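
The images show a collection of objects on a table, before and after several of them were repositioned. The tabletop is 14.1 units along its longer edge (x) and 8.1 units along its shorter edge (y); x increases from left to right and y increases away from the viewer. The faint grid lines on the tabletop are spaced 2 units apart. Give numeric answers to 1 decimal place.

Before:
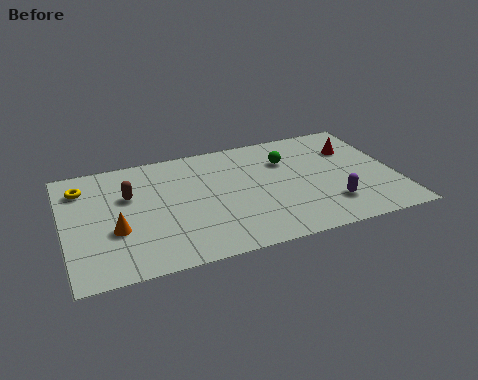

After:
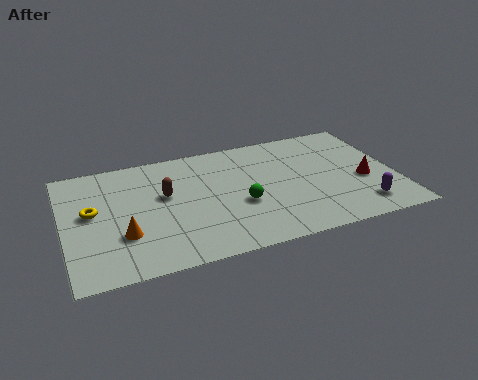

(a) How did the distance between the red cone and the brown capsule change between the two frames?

-1.2

They were about 9.7 units apart before and 8.5 after — 1.2 units closer together.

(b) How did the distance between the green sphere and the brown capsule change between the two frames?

-3.3

The distance was about 6.8 in the first image and 3.5 in the second, so they moved 3.3 units closer together.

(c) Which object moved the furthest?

the green sphere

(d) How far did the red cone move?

2.4

The red cone moved from about (12.5, 5.7) to (12.7, 3.3), a distance of √(0.2² + 2.4²) ≈ 2.4.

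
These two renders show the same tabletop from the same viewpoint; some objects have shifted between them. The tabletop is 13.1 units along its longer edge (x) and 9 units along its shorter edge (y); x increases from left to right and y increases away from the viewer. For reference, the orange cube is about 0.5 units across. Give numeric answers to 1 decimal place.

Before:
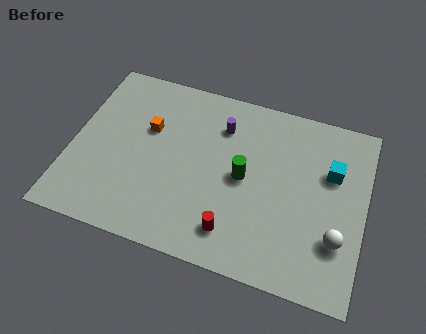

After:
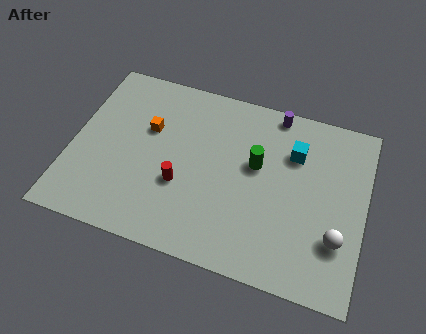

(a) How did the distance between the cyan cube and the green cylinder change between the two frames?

-2.1

Before: roughly 4.0 units apart; after: 1.9. That's 2.1 units closer together.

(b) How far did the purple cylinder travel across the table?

2.7

The purple cylinder was near (6.5, 6.8) before and (8.8, 8.2) after, so it travelled √(2.3² + 1.4²) ≈ 2.7 units.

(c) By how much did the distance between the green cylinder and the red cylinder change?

+1.0

Before: roughly 2.8 units apart; after: 3.8. That's 1.0 units further apart.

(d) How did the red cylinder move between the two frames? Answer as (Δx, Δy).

(-2.5, 1.6)

The red cylinder started near (7.5, 1.7) and ended near (5.0, 3.3).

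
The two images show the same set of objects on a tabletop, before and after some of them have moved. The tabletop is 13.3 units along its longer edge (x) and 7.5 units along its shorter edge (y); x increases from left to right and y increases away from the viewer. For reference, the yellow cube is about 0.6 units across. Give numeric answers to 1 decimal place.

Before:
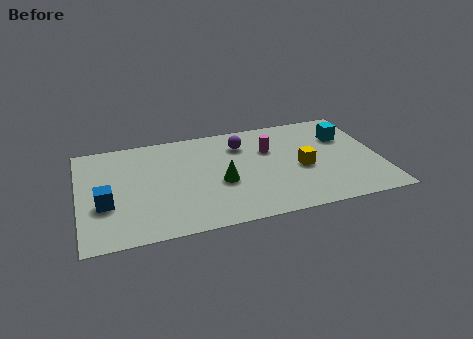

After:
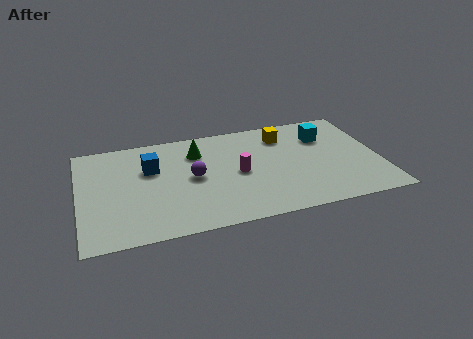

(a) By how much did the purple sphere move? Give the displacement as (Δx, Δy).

(-2.3, -1.9)

The purple sphere started near (7.3, 5.7) and ended near (5.0, 3.8).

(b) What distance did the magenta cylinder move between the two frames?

2.1

From (8.5, 5.0) to (7.0, 3.6), the magenta cylinder covered √(1.5² + 1.4²) ≈ 2.1 units.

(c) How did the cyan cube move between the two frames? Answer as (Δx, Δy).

(-0.9, 0.2)

From the two frames, the cyan cube sits at roughly (11.9, 5.2) before and (11.0, 5.4) after.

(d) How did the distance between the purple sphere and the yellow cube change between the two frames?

+1.2

The distance was about 3.5 in the first image and 4.7 in the second, so they moved 1.2 units further apart.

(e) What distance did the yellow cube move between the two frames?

2.7

The yellow cube moved from about (9.8, 3.3) to (9.2, 5.9), a distance of √(0.6² + 2.6²) ≈ 2.7.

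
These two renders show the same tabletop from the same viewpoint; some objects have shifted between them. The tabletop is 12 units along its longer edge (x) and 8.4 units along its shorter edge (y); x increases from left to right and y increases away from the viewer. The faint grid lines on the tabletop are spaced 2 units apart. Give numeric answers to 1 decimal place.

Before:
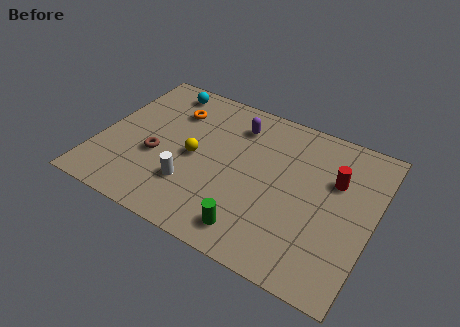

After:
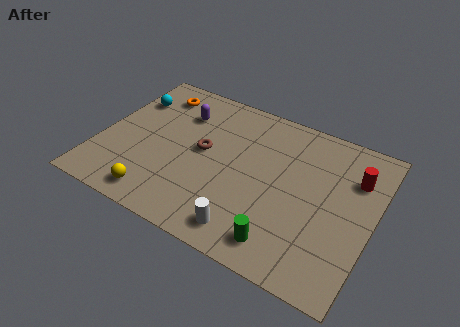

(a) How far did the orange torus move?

1.2

From (2.9, 6.2) to (1.9, 6.9), the orange torus covered √(1.0² + 0.7²) ≈ 1.2 units.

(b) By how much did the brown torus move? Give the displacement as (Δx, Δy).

(1.9, 1.2)

The brown torus was at about (2.6, 3.3) and moved to about (4.5, 4.5).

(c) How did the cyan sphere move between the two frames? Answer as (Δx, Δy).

(-1.3, -1.2)

From the two frames, the cyan sphere sits at roughly (2.2, 7.3) before and (0.9, 6.1) after.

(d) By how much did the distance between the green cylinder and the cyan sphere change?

+1.2

The distance was about 7.8 in the first image and 9.0 in the second, so they moved 1.2 units further apart.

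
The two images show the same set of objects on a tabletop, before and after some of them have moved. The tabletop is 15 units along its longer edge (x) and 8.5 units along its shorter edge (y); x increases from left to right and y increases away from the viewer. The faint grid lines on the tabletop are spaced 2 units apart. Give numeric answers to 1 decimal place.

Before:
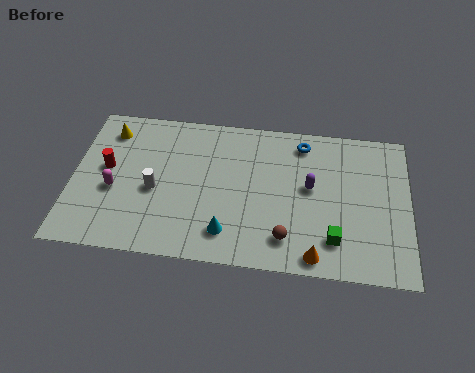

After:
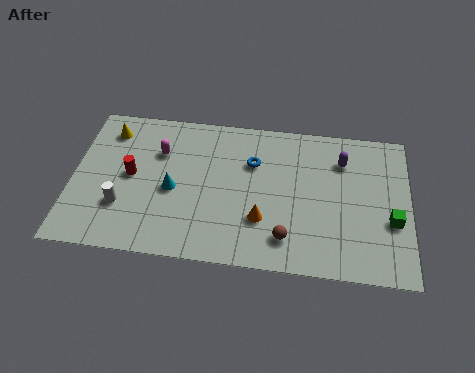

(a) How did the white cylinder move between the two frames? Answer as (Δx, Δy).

(-1.4, -1.1)

The white cylinder started near (3.7, 3.7) and ended near (2.3, 2.6).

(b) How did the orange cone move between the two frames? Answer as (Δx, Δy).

(-2.4, 1.7)

The orange cone started near (10.9, 0.9) and ended near (8.5, 2.6).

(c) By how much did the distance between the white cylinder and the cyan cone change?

-1.4

They were about 3.9 units apart before and 2.5 after — 1.4 units closer together.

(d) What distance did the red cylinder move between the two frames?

1.1

The red cylinder was near (1.5, 4.7) before and (2.6, 4.4) after, so it travelled √(1.1² + 0.3²) ≈ 1.1 units.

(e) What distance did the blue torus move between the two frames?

2.6

The blue torus was near (10.2, 7.2) before and (8.0, 5.8) after, so it travelled √(2.2² + 1.4²) ≈ 2.6 units.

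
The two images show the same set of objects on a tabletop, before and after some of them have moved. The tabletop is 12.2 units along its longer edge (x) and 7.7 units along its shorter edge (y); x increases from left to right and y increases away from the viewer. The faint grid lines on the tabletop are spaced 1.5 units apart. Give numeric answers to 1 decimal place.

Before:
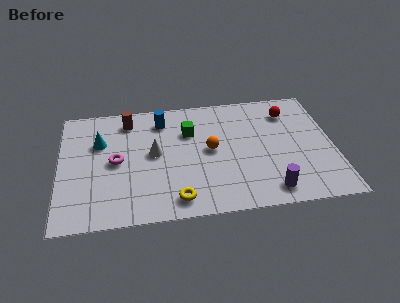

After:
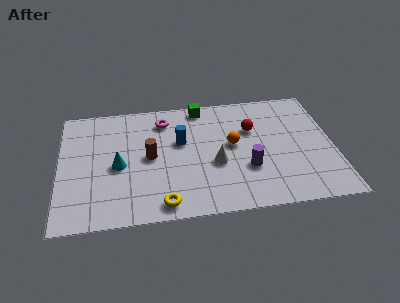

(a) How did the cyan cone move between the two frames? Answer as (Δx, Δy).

(0.8, -1.6)

The cyan cone was at about (1.8, 5.1) and moved to about (2.6, 3.5).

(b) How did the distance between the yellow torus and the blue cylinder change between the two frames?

-1.2

They were about 5.1 units apart before and 3.9 after — 1.2 units closer together.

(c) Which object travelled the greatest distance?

the magenta torus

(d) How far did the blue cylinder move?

1.7

From (4.6, 6.2) to (5.4, 4.7), the blue cylinder covered √(0.8² + 1.5²) ≈ 1.7 units.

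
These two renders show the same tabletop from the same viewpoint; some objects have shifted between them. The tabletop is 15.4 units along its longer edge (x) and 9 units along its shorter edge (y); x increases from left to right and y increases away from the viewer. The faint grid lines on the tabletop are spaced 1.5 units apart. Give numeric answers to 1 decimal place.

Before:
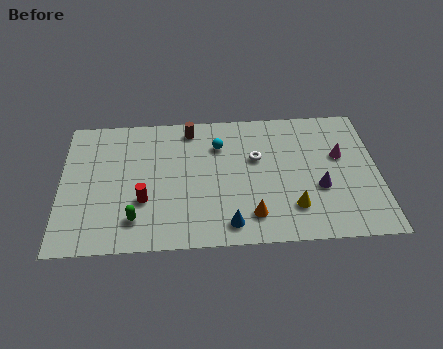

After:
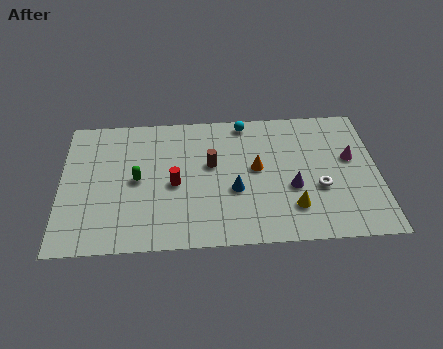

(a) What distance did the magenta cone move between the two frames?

0.5

The magenta cone was near (13.6, 5.5) before and (14.1, 5.3) after, so it travelled √(0.5² + 0.2²) ≈ 0.5 units.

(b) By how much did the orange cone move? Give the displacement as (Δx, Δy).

(0.3, 3.1)

The orange cone was at about (9.2, 1.8) and moved to about (9.5, 4.9).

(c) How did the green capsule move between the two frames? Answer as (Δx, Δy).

(0.1, 2.6)

The green capsule started near (3.6, 1.9) and ended near (3.7, 4.5).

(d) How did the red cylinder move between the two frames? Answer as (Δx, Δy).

(1.5, 1.0)

The red cylinder started near (4.0, 3.1) and ended near (5.5, 4.1).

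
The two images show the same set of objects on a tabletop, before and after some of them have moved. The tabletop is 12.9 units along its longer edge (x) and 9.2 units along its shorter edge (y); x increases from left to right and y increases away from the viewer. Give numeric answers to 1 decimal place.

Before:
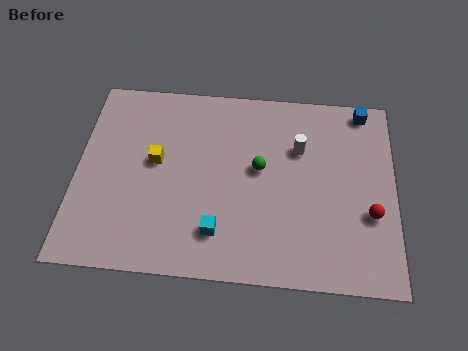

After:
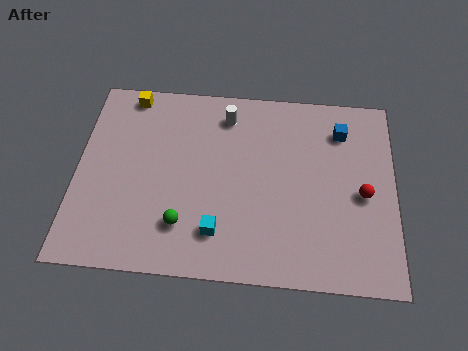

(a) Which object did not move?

the cyan cube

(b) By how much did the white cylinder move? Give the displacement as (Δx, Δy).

(-3.0, 1.4)

The white cylinder was at about (9.0, 6.2) and moved to about (6.0, 7.6).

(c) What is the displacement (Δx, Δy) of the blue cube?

(-0.9, -1.1)

The blue cube was at about (11.6, 8.3) and moved to about (10.7, 7.2).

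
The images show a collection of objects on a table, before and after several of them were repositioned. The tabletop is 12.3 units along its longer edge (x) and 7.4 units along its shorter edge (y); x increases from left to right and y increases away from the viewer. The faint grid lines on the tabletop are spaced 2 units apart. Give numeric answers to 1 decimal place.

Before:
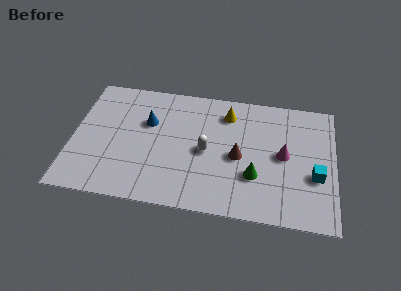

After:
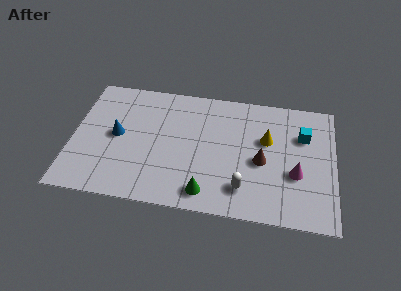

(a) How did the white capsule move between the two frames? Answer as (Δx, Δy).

(1.8, -1.9)

The white capsule started near (6.3, 3.5) and ended near (8.1, 1.6).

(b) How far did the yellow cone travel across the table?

2.3

The yellow cone moved from about (7.2, 5.9) to (9.1, 4.6), a distance of √(1.9² + 1.3²) ≈ 2.3.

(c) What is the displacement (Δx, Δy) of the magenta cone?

(0.6, -1.0)

From the two frames, the magenta cone sits at roughly (9.9, 3.8) before and (10.5, 2.8) after.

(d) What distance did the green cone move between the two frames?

2.6

The green cone moved from about (8.6, 2.4) to (6.4, 1.1), a distance of √(2.2² + 1.3²) ≈ 2.6.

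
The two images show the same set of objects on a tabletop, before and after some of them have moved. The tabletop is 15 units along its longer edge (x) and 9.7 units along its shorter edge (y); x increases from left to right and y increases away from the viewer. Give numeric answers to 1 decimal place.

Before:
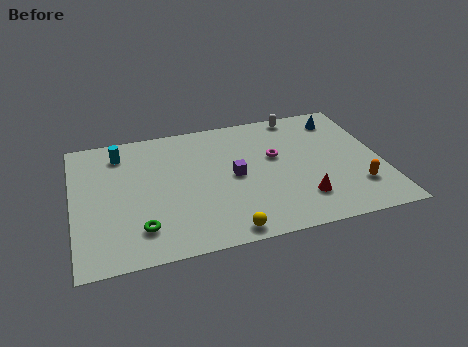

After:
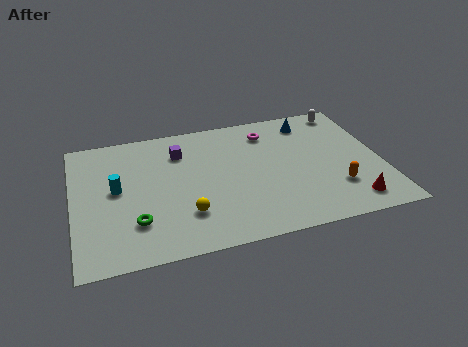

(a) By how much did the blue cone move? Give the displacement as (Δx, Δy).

(-1.5, 0.1)

From the two frames, the blue cone sits at roughly (13.3, 8.0) before and (11.8, 8.1) after.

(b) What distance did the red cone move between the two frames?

2.4

The red cone was near (10.9, 2.3) before and (13.2, 1.5) after, so it travelled √(2.3² + 0.8²) ≈ 2.4 units.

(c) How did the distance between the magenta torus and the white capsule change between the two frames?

+0.8

They were about 3.3 units apart before and 4.1 after — 0.8 units further apart.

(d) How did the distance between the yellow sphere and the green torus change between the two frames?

-1.8

Before: roughly 4.2 units apart; after: 2.4. That's 1.8 units closer together.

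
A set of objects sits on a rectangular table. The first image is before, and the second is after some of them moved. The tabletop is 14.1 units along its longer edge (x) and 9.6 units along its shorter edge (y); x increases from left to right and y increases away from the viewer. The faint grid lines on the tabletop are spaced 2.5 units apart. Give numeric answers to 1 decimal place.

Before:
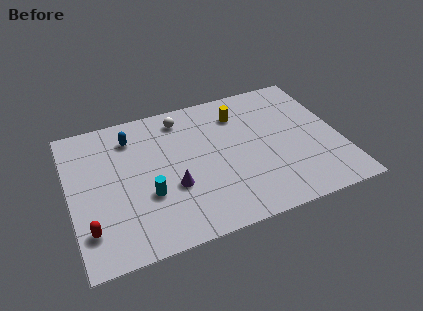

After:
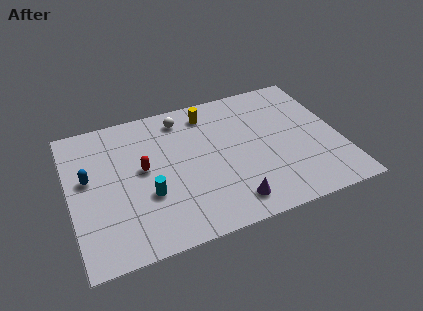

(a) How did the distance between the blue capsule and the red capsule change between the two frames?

-3.2

They were about 6.0 units apart before and 2.8 after — 3.2 units closer together.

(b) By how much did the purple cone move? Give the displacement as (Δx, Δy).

(2.8, -2.0)

The purple cone started near (5.2, 3.5) and ended near (8.0, 1.5).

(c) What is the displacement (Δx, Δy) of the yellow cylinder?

(-1.6, 0.6)

The yellow cylinder started near (9.1, 7.4) and ended near (7.5, 8.0).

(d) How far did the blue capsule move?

3.2

From (3.4, 7.6) to (1.0, 5.5), the blue capsule covered √(2.4² + 2.1²) ≈ 3.2 units.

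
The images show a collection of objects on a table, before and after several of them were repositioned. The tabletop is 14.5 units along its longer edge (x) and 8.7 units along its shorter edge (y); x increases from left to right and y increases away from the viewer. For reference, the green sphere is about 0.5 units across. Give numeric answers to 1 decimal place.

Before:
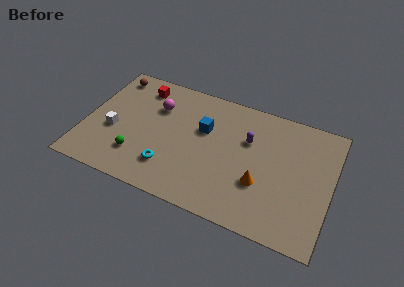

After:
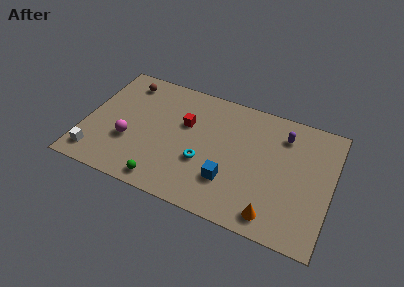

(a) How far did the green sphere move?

2.1

From (3.3, 2.2) to (5.0, 1.0), the green sphere covered √(1.7² + 1.2²) ≈ 2.1 units.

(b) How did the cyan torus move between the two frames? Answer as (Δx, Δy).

(1.9, 1.1)

From the two frames, the cyan torus sits at roughly (5.2, 2.1) before and (7.1, 3.2) after.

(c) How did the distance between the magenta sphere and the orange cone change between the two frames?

+1.7

They were about 7.2 units apart before and 8.9 after — 1.7 units further apart.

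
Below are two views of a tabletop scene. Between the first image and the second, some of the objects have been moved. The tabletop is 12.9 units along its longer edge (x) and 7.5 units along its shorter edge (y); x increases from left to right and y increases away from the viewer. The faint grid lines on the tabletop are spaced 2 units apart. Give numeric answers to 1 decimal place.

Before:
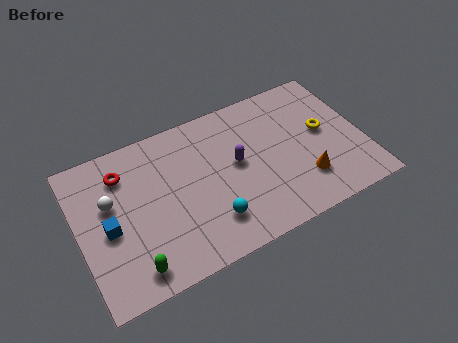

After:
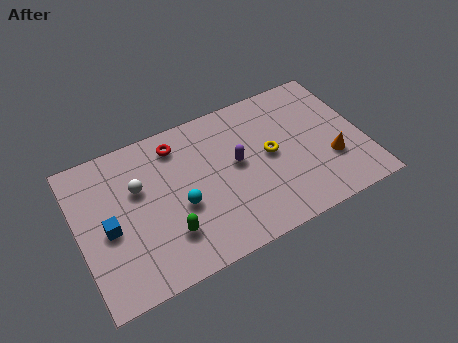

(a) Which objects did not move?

the purple capsule and the blue cube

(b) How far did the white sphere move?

1.3

The white sphere moved from about (1.5, 4.6) to (2.8, 4.8), a distance of √(1.3² + 0.2²) ≈ 1.3.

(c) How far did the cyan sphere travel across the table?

1.8

From (5.7, 1.8) to (4.5, 3.1), the cyan sphere covered √(1.2² + 1.3²) ≈ 1.8 units.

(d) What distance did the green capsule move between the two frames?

1.9

From (2.1, 1.1) to (3.8, 2.0), the green capsule covered √(1.7² + 0.9²) ≈ 1.9 units.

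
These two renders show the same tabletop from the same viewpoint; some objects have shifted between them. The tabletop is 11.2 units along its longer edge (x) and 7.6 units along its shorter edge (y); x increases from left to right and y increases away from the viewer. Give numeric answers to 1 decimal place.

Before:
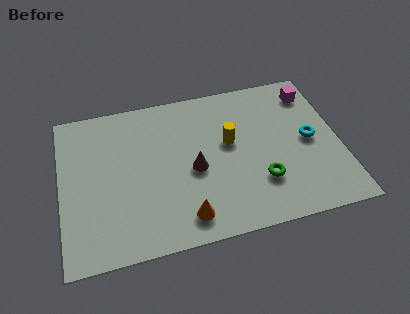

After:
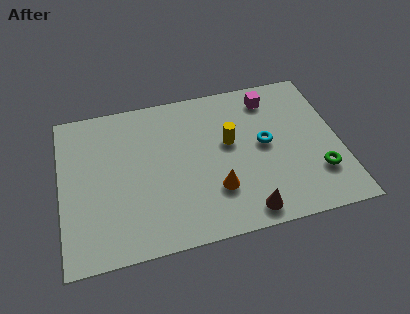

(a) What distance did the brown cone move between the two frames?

3.1

From (5.3, 3.4) to (7.2, 0.9), the brown cone covered √(1.9² + 2.5²) ≈ 3.1 units.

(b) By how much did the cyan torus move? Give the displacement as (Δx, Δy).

(-1.8, 0.2)

The cyan torus was at about (10.0, 3.8) and moved to about (8.2, 4.0).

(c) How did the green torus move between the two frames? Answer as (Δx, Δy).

(2.3, -0.1)

From the two frames, the green torus sits at roughly (7.9, 2.2) before and (10.2, 2.1) after.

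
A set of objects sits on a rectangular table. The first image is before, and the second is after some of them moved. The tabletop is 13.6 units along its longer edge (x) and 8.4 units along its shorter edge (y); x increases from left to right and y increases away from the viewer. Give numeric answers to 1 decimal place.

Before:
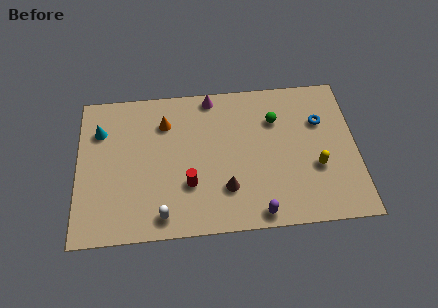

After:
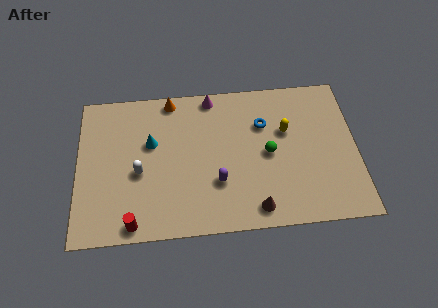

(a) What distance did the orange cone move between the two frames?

1.3

The orange cone moved from about (4.3, 6.3) to (4.6, 7.6), a distance of √(0.3² + 1.3²) ≈ 1.3.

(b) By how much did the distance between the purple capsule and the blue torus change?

-2.0

They were about 5.9 units apart before and 3.9 after — 2.0 units closer together.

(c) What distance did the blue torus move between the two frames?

2.8

The blue torus moved from about (11.9, 5.7) to (9.1, 5.8), a distance of √(2.8² + 0.1²) ≈ 2.8.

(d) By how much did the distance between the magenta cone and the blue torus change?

-2.5

The distance was about 5.6 in the first image and 3.1 in the second, so they moved 2.5 units closer together.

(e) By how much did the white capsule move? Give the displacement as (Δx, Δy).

(-1.1, 2.5)

The white capsule started near (4.1, 1.1) and ended near (3.0, 3.6).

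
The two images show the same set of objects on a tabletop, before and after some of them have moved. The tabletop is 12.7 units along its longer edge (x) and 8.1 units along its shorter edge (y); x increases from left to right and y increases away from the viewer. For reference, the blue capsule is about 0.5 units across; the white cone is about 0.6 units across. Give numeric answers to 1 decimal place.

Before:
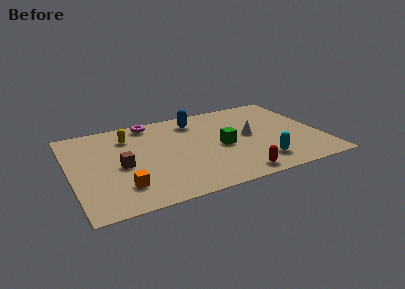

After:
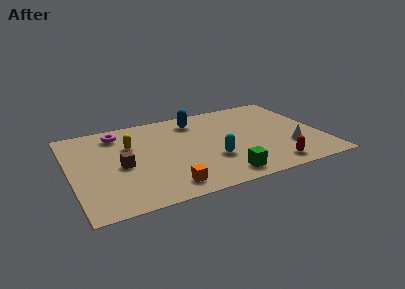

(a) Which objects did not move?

the blue capsule and the brown cube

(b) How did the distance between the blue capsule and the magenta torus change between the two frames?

+1.6

The distance was about 2.4 in the first image and 4.0 in the second, so they moved 1.6 units further apart.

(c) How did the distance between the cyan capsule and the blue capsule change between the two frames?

-1.8

They were about 5.7 units apart before and 3.9 after — 1.8 units closer together.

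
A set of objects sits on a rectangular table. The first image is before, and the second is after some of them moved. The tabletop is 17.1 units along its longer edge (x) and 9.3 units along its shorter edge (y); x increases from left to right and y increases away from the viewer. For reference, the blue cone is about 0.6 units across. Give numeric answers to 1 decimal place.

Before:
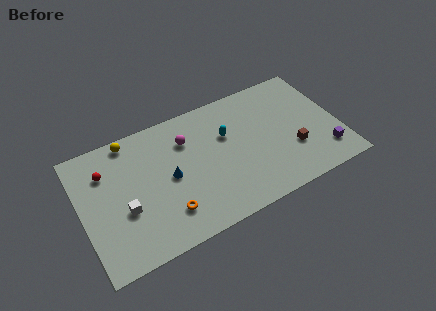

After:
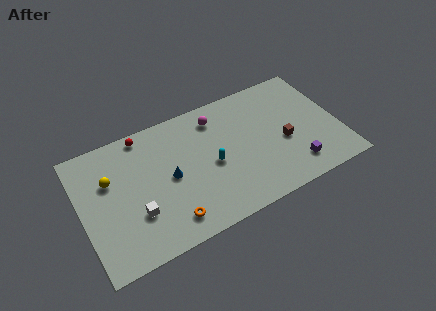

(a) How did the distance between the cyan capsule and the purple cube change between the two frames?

-1.5

They were about 7.3 units apart before and 5.8 after — 1.5 units closer together.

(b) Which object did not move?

the blue cone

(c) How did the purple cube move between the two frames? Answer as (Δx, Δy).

(-2.1, -0.2)

From the two frames, the purple cube sits at roughly (15.9, 2.0) before and (13.8, 1.8) after.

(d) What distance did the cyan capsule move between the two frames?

2.1

The cyan capsule moved from about (9.8, 6.0) to (8.6, 4.3), a distance of √(1.2² + 1.7²) ≈ 2.1.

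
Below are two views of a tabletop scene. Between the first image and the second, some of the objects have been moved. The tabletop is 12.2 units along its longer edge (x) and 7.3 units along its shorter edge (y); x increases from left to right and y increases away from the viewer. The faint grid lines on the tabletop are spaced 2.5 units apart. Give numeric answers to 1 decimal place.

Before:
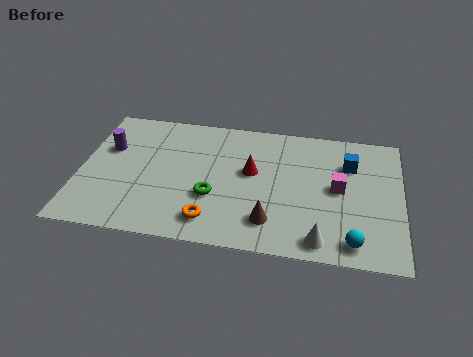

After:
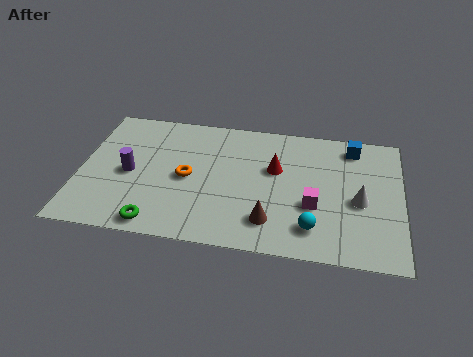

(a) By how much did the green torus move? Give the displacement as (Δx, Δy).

(-2.0, -1.8)

From the two frames, the green torus sits at roughly (5.1, 2.6) before and (3.1, 0.8) after.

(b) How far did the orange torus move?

2.4

The orange torus moved from about (5.1, 1.3) to (4.1, 3.5), a distance of √(1.0² + 2.2²) ≈ 2.4.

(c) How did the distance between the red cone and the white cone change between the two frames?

-0.8

Before: roughly 4.3 units apart; after: 3.5. That's 0.8 units closer together.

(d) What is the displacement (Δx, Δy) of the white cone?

(1.4, 2.3)

The white cone was at about (9.2, 0.9) and moved to about (10.6, 3.2).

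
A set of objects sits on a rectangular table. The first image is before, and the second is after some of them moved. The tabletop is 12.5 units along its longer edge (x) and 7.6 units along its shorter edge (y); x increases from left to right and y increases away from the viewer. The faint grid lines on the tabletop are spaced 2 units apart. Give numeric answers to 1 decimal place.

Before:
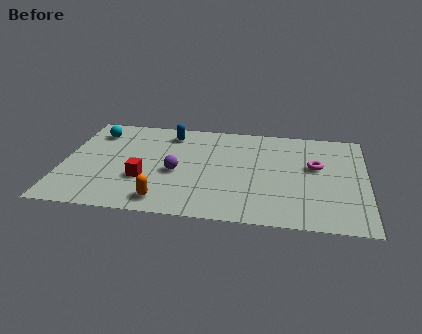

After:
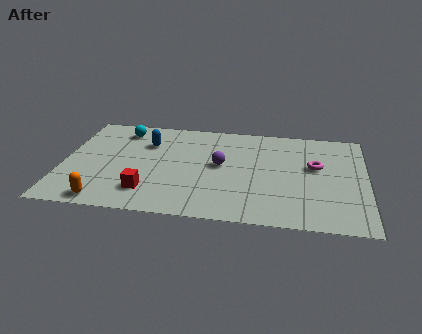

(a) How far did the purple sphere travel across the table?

2.0

From (4.7, 3.3) to (6.5, 4.1), the purple sphere covered √(1.8² + 0.8²) ≈ 2.0 units.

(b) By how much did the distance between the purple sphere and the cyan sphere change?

+0.3

The distance was about 4.4 in the first image and 4.7 in the second, so they moved 0.3 units further apart.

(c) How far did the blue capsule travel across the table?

1.3

The blue capsule moved from about (4.3, 6.3) to (3.4, 5.4), a distance of √(0.9² + 0.9²) ≈ 1.3.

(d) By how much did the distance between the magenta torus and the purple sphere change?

-1.9

The distance was about 5.8 in the first image and 3.9 in the second, so they moved 1.9 units closer together.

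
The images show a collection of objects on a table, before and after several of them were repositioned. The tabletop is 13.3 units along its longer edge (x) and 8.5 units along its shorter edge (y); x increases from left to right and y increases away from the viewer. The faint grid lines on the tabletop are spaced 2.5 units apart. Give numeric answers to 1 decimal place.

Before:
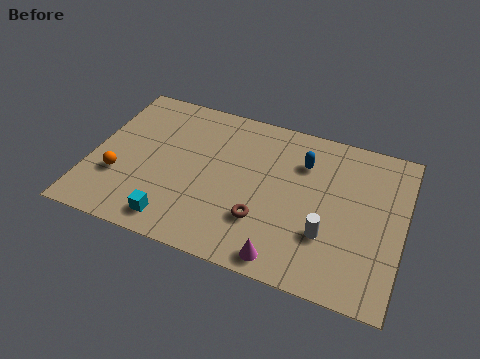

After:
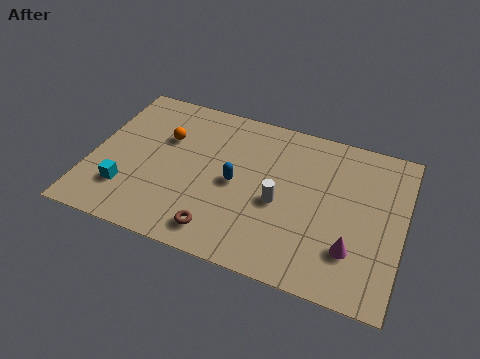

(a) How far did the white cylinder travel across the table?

2.3

The white cylinder was near (10.2, 2.7) before and (8.1, 3.7) after, so it travelled √(2.1² + 1.0²) ≈ 2.3 units.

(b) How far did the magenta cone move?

3.0

From (8.6, 0.9) to (11.3, 2.3), the magenta cone covered √(2.7² + 1.4²) ≈ 3.0 units.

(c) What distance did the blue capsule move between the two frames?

3.4

From (8.9, 6.2) to (6.2, 4.1), the blue capsule covered √(2.7² + 2.1²) ≈ 3.4 units.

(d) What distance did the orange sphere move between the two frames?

3.3

The orange sphere moved from about (1.3, 2.8) to (3.0, 5.6), a distance of √(1.7² + 2.8²) ≈ 3.3.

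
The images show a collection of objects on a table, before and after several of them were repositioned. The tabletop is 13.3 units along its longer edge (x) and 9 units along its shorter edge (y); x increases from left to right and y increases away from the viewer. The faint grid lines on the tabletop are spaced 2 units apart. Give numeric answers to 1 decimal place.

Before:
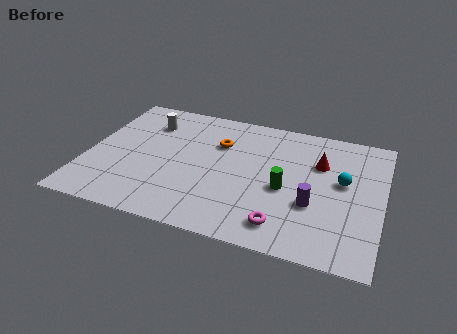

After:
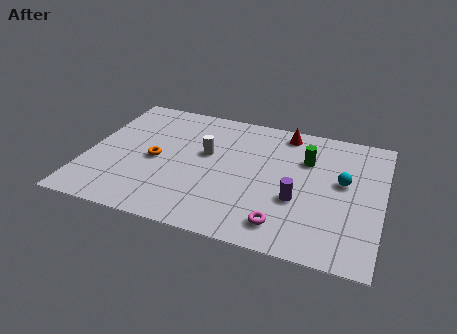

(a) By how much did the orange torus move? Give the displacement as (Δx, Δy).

(-2.7, -2.0)

The orange torus was at about (5.8, 6.2) and moved to about (3.1, 4.2).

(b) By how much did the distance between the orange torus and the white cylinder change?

-0.9

Before: roughly 3.4 units apart; after: 2.5. That's 0.9 units closer together.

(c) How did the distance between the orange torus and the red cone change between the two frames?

+2.1

The distance was about 4.6 in the first image and 6.7 in the second, so they moved 2.1 units further apart.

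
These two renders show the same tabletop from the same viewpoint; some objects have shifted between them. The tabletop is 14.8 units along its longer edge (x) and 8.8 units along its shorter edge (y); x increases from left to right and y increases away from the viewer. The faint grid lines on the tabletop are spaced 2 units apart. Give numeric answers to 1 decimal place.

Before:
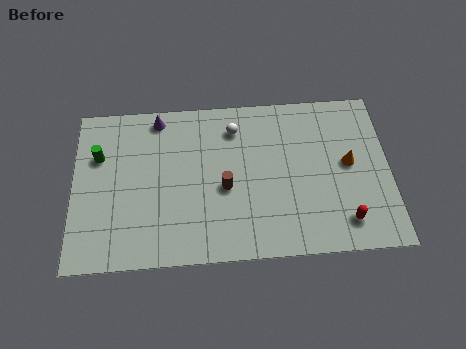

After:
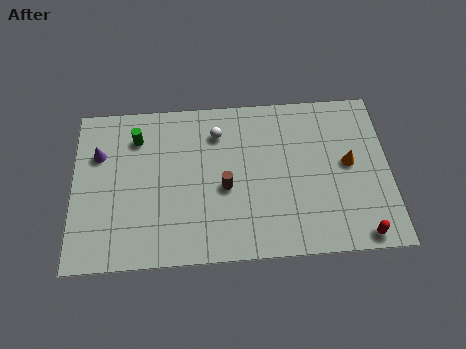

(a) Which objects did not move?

the orange cone and the brown cylinder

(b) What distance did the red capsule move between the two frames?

1.1

The red capsule moved from about (12.6, 1.6) to (13.3, 0.8), a distance of √(0.7² + 0.8²) ≈ 1.1.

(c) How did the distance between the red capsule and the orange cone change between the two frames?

+0.8

Before: roughly 3.1 units apart; after: 3.9. That's 0.8 units further apart.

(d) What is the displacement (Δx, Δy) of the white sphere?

(-0.8, -0.2)

From the two frames, the white sphere sits at roughly (7.6, 7.0) before and (6.8, 6.8) after.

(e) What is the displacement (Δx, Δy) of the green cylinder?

(1.8, 0.9)

The green cylinder was at about (1.2, 5.9) and moved to about (3.0, 6.8).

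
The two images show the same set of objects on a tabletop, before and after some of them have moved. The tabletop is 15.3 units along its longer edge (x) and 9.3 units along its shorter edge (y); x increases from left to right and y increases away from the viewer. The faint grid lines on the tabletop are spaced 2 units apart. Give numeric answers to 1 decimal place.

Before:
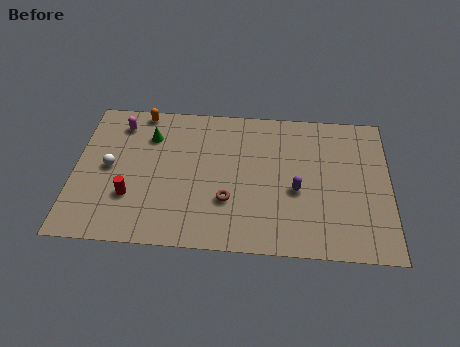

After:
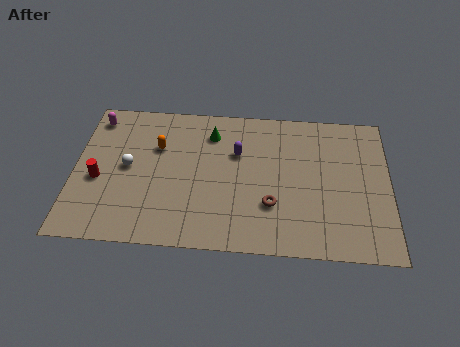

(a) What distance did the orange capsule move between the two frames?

2.5

From (3.1, 8.5) to (4.0, 6.2), the orange capsule covered √(0.9² + 2.3²) ≈ 2.5 units.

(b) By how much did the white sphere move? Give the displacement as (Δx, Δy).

(0.9, 0.1)

The white sphere was at about (1.7, 4.7) and moved to about (2.6, 4.8).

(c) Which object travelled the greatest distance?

the purple capsule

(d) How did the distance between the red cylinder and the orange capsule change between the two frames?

-2.0

The distance was about 5.6 in the first image and 3.6 in the second, so they moved 2.0 units closer together.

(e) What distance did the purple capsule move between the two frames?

3.6

From (10.8, 3.9) to (7.9, 6.1), the purple capsule covered √(2.9² + 2.2²) ≈ 3.6 units.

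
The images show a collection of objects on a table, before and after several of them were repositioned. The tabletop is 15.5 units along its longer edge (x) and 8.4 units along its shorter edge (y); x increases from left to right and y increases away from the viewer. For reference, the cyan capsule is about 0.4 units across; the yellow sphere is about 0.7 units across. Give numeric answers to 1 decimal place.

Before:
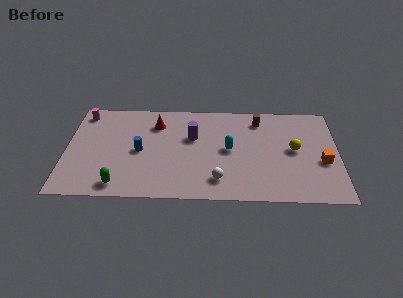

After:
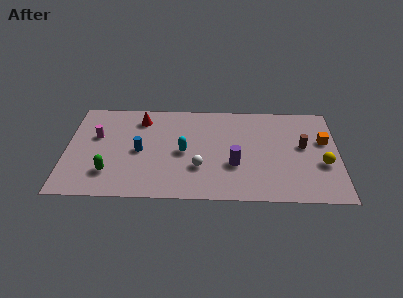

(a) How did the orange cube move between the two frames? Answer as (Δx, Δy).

(0.1, 1.8)

The orange cube started near (14.6, 3.4) and ended near (14.7, 5.2).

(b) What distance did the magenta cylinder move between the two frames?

2.2

The magenta cylinder was near (0.9, 7.2) before and (1.7, 5.2) after, so it travelled √(0.8² + 2.0²) ≈ 2.2 units.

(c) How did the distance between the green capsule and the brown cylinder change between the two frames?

+1.5

They were about 9.8 units apart before and 11.3 after — 1.5 units further apart.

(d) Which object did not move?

the blue cylinder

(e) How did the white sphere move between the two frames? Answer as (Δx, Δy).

(-1.1, 1.0)

The white sphere started near (8.7, 1.7) and ended near (7.6, 2.7).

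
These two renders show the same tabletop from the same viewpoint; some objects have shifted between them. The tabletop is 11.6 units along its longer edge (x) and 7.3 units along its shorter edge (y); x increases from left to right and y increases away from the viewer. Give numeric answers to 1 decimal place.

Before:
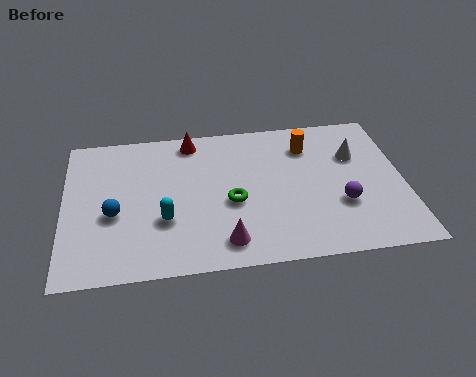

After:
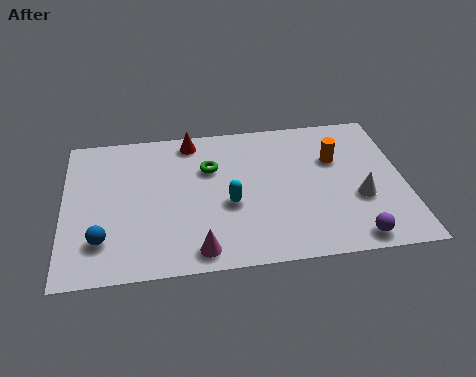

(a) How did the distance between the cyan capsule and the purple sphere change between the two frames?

-1.3

Before: roughly 6.0 units apart; after: 4.7. That's 1.3 units closer together.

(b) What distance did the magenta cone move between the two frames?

0.9

The magenta cone was near (5.4, 1.2) before and (4.5, 0.9) after, so it travelled √(0.9² + 0.3²) ≈ 0.9 units.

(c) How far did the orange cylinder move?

1.2

The orange cylinder moved from about (8.4, 5.6) to (9.3, 4.8), a distance of √(0.9² + 0.8²) ≈ 1.2.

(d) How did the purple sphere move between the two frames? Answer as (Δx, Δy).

(0.3, -1.7)

From the two frames, the purple sphere sits at roughly (9.4, 2.5) before and (9.7, 0.8) after.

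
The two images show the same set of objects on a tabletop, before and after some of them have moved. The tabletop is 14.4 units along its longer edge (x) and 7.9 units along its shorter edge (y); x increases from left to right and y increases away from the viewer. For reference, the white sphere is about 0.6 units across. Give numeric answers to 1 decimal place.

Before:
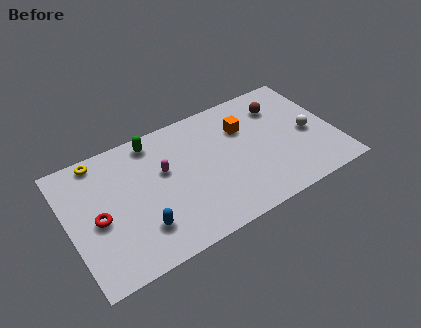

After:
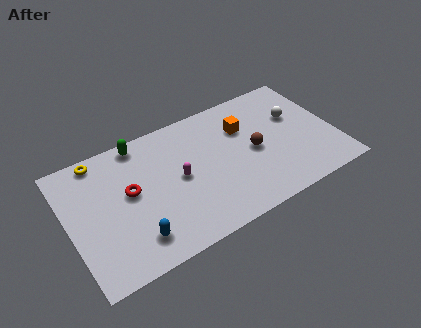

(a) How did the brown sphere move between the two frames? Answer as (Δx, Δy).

(-1.8, -2.2)

The brown sphere started near (11.8, 6.0) and ended near (10.0, 3.8).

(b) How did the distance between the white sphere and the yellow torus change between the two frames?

-0.8

The distance was about 11.5 in the first image and 10.7 in the second, so they moved 0.8 units closer together.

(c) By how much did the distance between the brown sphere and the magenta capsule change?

-2.6

The distance was about 6.7 in the first image and 4.1 in the second, so they moved 2.6 units closer together.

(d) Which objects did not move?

the orange cube and the yellow torus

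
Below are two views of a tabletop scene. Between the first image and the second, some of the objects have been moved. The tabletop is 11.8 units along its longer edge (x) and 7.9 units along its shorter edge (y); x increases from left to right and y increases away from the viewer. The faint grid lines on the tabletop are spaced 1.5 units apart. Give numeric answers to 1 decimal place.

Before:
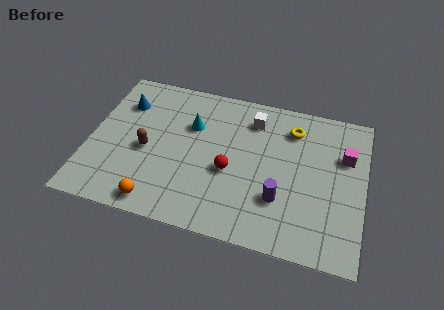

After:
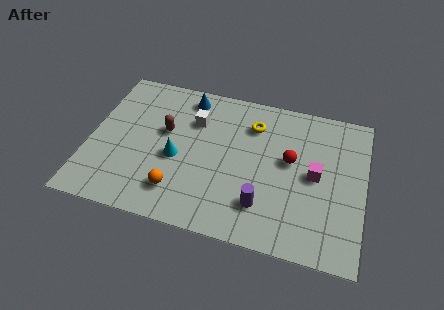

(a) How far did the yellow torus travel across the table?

1.7

The yellow torus moved from about (8.6, 6.2) to (6.9, 6.0), a distance of √(1.7² + 0.2²) ≈ 1.7.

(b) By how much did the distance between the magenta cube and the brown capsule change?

-2.1

They were about 8.6 units apart before and 6.5 after — 2.1 units closer together.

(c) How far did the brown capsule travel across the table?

1.4

The brown capsule moved from about (2.5, 3.5) to (3.2, 4.7), a distance of √(0.7² + 1.2²) ≈ 1.4.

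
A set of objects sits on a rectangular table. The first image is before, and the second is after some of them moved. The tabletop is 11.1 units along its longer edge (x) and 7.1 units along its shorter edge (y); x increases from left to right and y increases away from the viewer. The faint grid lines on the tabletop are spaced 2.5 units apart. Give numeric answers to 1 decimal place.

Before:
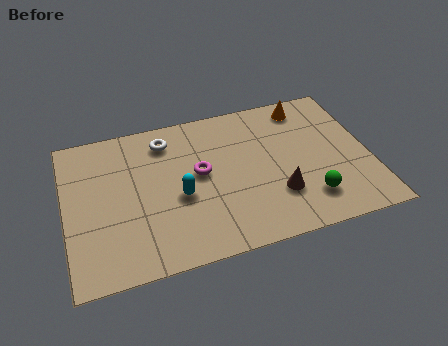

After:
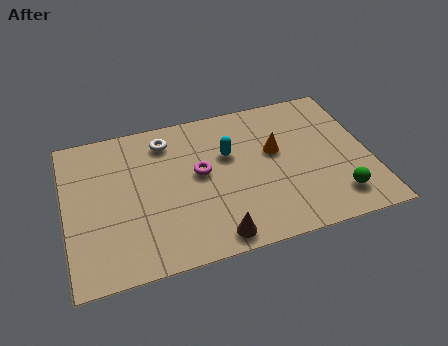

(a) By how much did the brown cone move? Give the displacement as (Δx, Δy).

(-2.4, -1.3)

The brown cone started near (7.6, 2.1) and ended near (5.2, 0.8).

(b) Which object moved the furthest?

the brown cone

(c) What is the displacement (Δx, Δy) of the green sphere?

(1.0, -0.2)

The green sphere was at about (8.7, 1.6) and moved to about (9.7, 1.4).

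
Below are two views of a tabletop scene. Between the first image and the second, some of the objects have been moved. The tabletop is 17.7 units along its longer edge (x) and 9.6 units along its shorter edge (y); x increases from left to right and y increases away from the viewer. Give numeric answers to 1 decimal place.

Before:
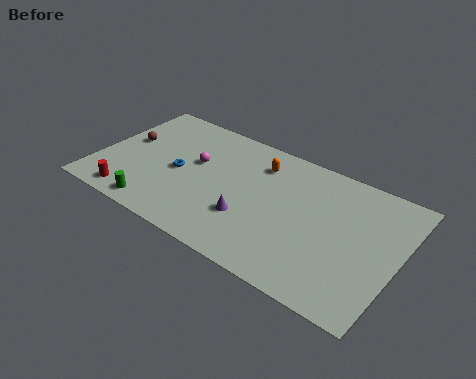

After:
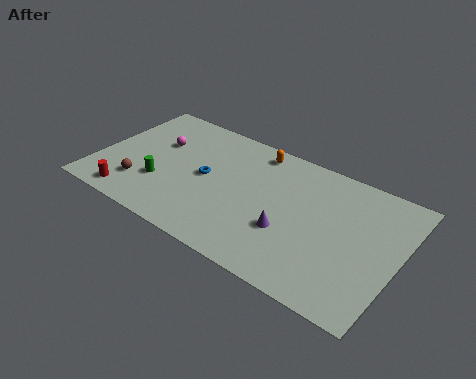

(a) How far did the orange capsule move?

1.0

The orange capsule was near (9.2, 7.5) before and (8.8, 8.4) after, so it travelled √(0.4² + 0.9²) ≈ 1.0 units.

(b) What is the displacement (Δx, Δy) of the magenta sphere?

(-2.4, 0.5)

From the two frames, the magenta sphere sits at roughly (5.6, 5.7) before and (3.2, 6.2) after.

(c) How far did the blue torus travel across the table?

1.6

The blue torus moved from about (4.8, 4.5) to (6.4, 4.9), a distance of √(1.6² + 0.4²) ≈ 1.6.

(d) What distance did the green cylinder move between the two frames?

2.0

The green cylinder moved from about (4.1, 1.1) to (4.0, 3.1), a distance of √(0.1² + 2.0²) ≈ 2.0.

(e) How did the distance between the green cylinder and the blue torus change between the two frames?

-0.5

The distance was about 3.5 in the first image and 3.0 in the second, so they moved 0.5 units closer together.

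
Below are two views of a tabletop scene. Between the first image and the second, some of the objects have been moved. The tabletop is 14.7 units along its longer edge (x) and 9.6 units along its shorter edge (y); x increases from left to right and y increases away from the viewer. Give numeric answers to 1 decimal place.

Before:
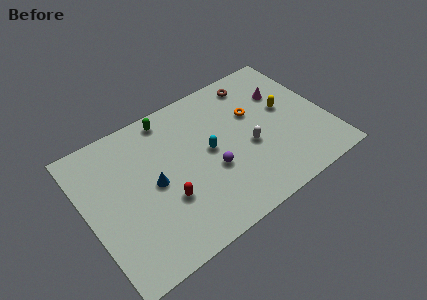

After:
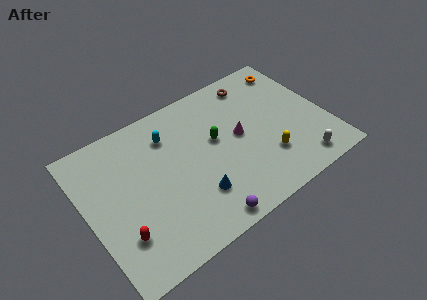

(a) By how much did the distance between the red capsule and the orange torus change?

+6.4

The distance was about 6.6 in the first image and 13.0 in the second, so they moved 6.4 units further apart.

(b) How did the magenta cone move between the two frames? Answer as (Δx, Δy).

(-3.1, -1.6)

The magenta cone started near (12.5, 6.6) and ended near (9.4, 5.0).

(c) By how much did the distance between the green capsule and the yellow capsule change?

-3.6

The distance was about 7.5 in the first image and 3.9 in the second, so they moved 3.6 units closer together.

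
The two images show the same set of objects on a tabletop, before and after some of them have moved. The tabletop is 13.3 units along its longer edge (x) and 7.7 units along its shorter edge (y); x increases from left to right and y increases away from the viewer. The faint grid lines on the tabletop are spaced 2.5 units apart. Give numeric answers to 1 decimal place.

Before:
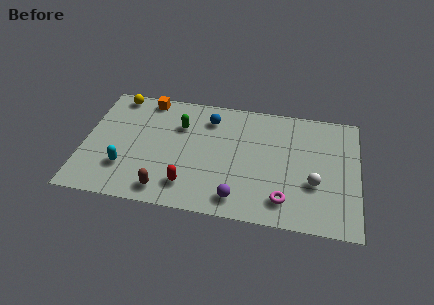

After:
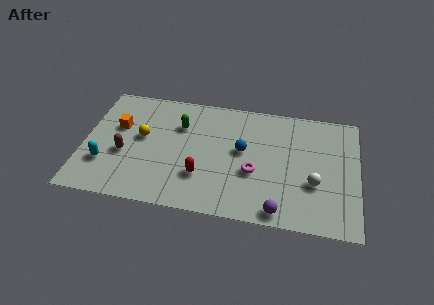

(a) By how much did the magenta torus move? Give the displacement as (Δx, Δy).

(-1.5, 1.5)

From the two frames, the magenta torus sits at roughly (9.8, 1.5) before and (8.3, 3.0) after.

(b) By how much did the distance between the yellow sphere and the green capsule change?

-1.4

The distance was about 3.5 in the first image and 2.1 in the second, so they moved 1.4 units closer together.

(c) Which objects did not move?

the white sphere and the green capsule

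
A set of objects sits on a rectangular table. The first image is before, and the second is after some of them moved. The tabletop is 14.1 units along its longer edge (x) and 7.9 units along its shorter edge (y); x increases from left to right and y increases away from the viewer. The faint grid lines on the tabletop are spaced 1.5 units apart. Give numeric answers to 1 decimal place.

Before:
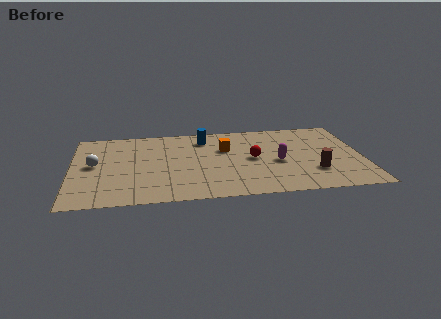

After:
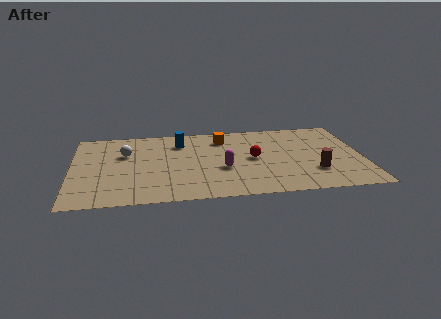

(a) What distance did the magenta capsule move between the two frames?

2.7

From (10.0, 3.5) to (7.3, 3.1), the magenta capsule covered √(2.7² + 0.4²) ≈ 2.7 units.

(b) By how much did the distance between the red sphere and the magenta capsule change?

+0.4

They were about 1.3 units apart before and 1.7 after — 0.4 units further apart.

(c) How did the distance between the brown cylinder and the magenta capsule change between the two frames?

+2.4

The distance was about 2.1 in the first image and 4.5 in the second, so they moved 2.4 units further apart.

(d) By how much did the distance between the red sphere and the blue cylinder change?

+0.8

The distance was about 3.3 in the first image and 4.1 in the second, so they moved 0.8 units further apart.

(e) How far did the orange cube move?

1.1

The orange cube moved from about (7.5, 5.2) to (7.4, 6.3), a distance of √(0.1² + 1.1²) ≈ 1.1.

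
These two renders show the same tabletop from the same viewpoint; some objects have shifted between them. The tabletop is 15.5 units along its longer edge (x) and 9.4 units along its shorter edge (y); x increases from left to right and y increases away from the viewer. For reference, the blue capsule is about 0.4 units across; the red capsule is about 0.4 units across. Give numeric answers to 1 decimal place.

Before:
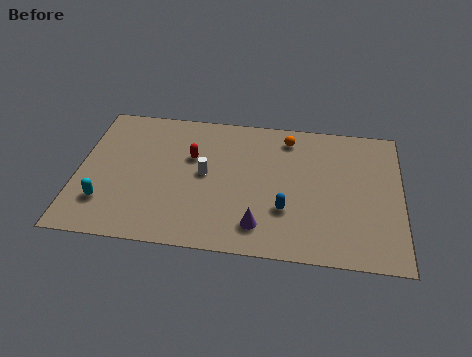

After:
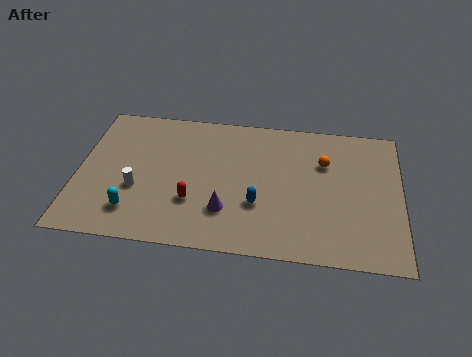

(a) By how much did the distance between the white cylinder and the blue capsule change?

+1.5

Before: roughly 4.3 units apart; after: 5.8. That's 1.5 units further apart.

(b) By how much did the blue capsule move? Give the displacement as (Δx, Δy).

(-1.3, 0.2)

The blue capsule was at about (10.0, 3.0) and moved to about (8.7, 3.2).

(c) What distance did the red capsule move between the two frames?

3.0

The red capsule moved from about (5.4, 6.0) to (5.6, 3.0), a distance of √(0.2² + 3.0²) ≈ 3.0.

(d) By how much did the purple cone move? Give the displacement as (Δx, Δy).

(-1.6, 0.8)

The purple cone started near (8.8, 1.8) and ended near (7.2, 2.6).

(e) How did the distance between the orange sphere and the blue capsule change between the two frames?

-0.4

Before: roughly 4.9 units apart; after: 4.5. That's 0.4 units closer together.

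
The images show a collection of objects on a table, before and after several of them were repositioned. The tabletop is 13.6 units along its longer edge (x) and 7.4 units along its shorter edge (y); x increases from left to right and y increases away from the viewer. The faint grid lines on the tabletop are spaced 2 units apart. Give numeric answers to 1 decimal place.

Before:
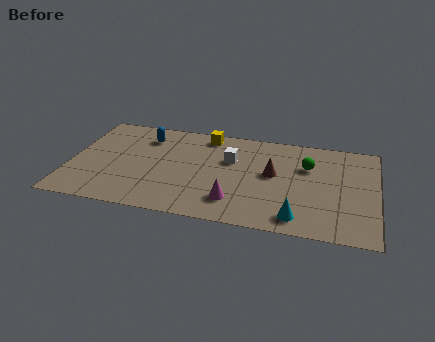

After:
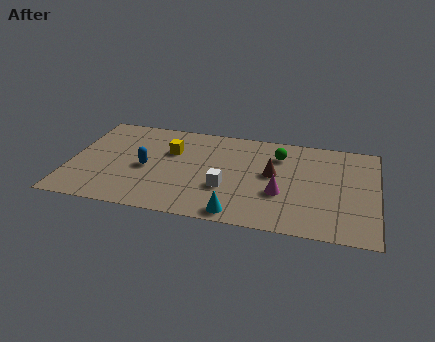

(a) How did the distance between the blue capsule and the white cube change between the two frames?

-0.3

Before: roughly 4.0 units apart; after: 3.7. That's 0.3 units closer together.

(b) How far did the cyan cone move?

2.6

The cyan cone was near (10.2, 1.1) before and (7.6, 0.8) after, so it travelled √(2.6² + 0.3²) ≈ 2.6 units.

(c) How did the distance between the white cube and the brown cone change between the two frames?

+0.5

Before: roughly 2.0 units apart; after: 2.5. That's 0.5 units further apart.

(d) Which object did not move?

the brown cone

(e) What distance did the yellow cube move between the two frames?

2.2

From (5.9, 6.5) to (4.4, 4.9), the yellow cube covered √(1.5² + 1.6²) ≈ 2.2 units.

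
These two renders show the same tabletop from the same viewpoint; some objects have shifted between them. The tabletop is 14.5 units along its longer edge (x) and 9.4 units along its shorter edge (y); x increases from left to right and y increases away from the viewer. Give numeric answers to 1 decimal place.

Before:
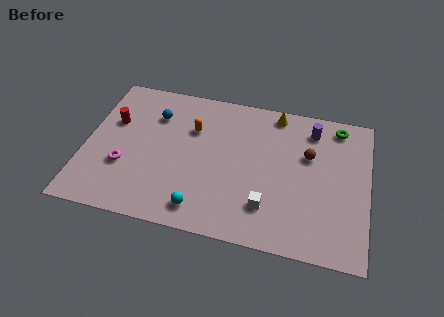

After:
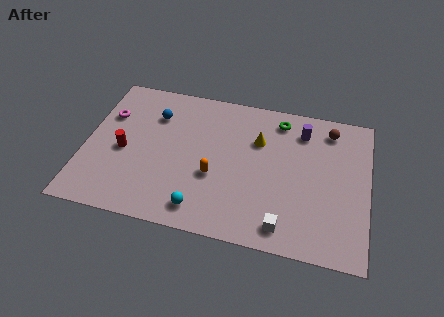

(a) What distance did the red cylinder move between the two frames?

1.9

The red cylinder moved from about (1.3, 6.0) to (2.0, 4.2), a distance of √(0.7² + 1.8²) ≈ 1.9.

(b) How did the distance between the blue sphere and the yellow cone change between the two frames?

-1.0

They were about 6.4 units apart before and 5.4 after — 1.0 units closer together.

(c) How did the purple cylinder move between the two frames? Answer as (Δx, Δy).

(-0.5, -0.2)

From the two frames, the purple cylinder sits at roughly (11.5, 7.7) before and (11.0, 7.5) after.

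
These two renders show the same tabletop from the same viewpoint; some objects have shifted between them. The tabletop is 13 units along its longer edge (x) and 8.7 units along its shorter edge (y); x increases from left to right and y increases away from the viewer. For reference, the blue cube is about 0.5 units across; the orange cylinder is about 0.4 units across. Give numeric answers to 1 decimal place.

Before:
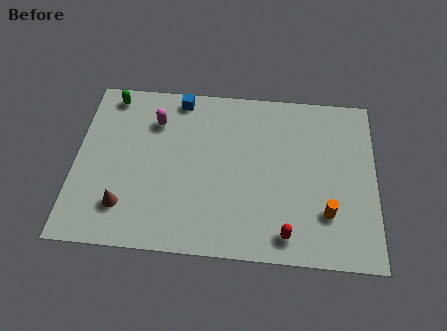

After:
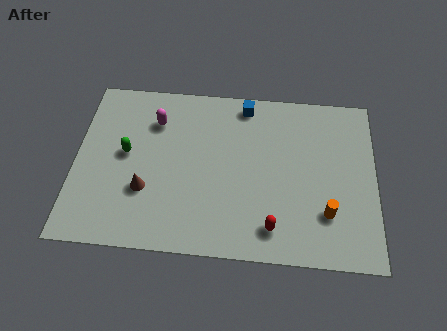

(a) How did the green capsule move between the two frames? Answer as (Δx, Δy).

(0.8, -3.0)

The green capsule started near (1.4, 7.7) and ended near (2.2, 4.7).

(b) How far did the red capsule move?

0.7

The red capsule was near (9.2, 1.2) before and (8.6, 1.5) after, so it travelled √(0.6² + 0.3²) ≈ 0.7 units.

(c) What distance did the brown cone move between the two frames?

1.3

The brown cone was near (2.2, 2.0) before and (3.1, 2.9) after, so it travelled √(0.9² + 0.9²) ≈ 1.3 units.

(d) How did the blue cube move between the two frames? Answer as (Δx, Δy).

(2.9, -0.1)

The blue cube was at about (4.4, 7.8) and moved to about (7.3, 7.7).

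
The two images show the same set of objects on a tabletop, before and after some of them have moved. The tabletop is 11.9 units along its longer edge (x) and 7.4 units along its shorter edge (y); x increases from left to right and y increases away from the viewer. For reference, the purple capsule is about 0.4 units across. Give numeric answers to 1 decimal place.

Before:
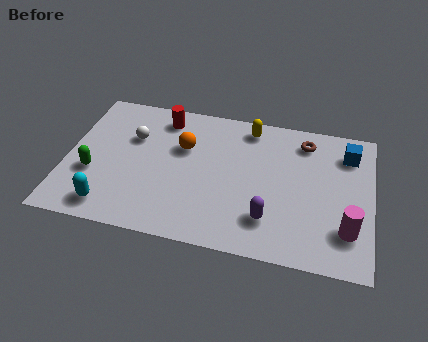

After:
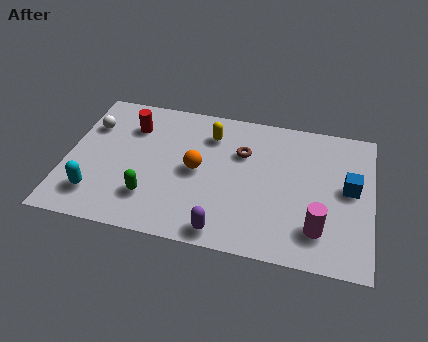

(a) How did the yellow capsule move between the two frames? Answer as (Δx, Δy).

(-1.5, -0.7)

The yellow capsule was at about (7.0, 6.4) and moved to about (5.5, 5.7).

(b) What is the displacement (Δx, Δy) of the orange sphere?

(0.6, -1.1)

The orange sphere was at about (4.5, 4.8) and moved to about (5.1, 3.7).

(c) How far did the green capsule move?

2.4

The green capsule was near (1.1, 2.7) before and (3.4, 1.9) after, so it travelled √(2.3² + 0.8²) ≈ 2.4 units.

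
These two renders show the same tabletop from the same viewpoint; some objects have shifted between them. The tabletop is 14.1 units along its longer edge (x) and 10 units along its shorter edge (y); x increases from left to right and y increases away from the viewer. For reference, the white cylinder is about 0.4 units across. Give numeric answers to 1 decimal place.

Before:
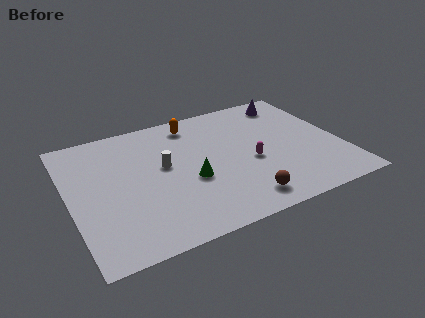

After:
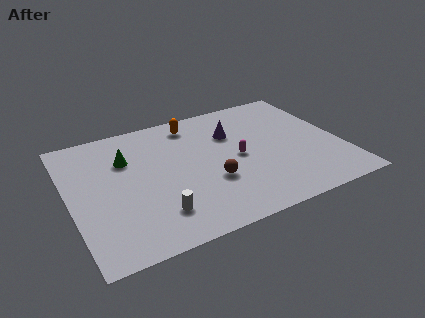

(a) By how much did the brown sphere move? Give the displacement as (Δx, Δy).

(-1.3, 2.0)

From the two frames, the brown sphere sits at roughly (8.4, 1.5) before and (7.1, 3.5) after.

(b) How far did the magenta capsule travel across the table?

0.8

The magenta capsule was near (9.3, 4.2) before and (8.7, 4.8) after, so it travelled √(0.6² + 0.6²) ≈ 0.8 units.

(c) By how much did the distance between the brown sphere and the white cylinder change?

-2.1

Before: roughly 5.4 units apart; after: 3.3. That's 2.1 units closer together.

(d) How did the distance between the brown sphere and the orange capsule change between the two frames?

-2.2

Before: roughly 7.2 units apart; after: 5.0. That's 2.2 units closer together.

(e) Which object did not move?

the orange capsule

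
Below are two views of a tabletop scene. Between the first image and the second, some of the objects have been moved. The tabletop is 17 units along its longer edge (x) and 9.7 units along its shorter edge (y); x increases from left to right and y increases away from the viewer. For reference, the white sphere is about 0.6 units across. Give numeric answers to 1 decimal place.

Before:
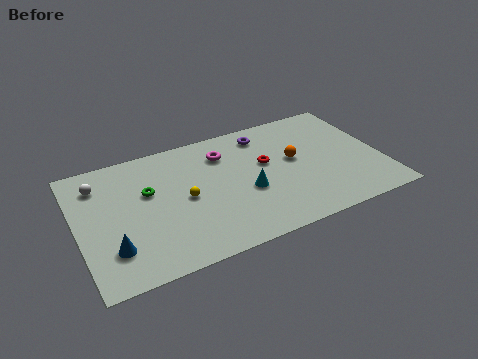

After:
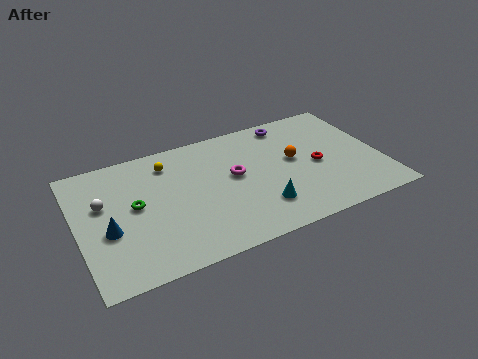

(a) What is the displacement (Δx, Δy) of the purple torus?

(1.5, 0.4)

The purple torus was at about (10.8, 8.1) and moved to about (12.3, 8.5).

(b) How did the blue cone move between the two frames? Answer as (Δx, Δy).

(-0.1, 1.4)

The blue cone started near (1.7, 2.5) and ended near (1.6, 3.9).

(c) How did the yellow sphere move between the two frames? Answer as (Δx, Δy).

(-0.6, 3.1)

From the two frames, the yellow sphere sits at roughly (5.9, 4.7) before and (5.3, 7.8) after.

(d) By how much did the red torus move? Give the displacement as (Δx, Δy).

(2.8, -1.2)

From the two frames, the red torus sits at roughly (10.6, 5.7) before and (13.4, 4.5) after.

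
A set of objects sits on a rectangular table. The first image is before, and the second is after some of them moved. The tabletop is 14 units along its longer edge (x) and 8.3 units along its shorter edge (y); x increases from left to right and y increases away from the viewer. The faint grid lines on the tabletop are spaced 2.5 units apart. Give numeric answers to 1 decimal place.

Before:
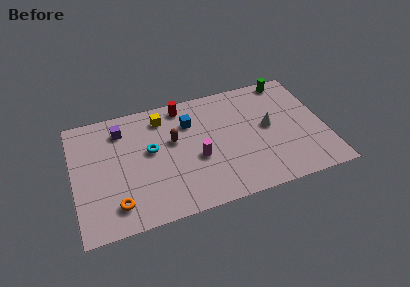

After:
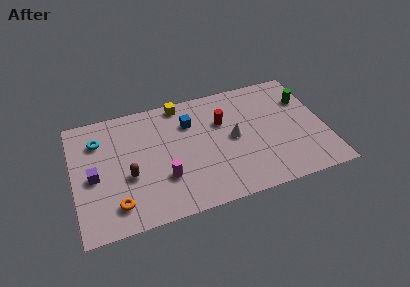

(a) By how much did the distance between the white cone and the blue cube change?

-1.7

Before: roughly 4.6 units apart; after: 2.9. That's 1.7 units closer together.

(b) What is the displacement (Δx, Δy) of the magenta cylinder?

(-1.9, -0.8)

From the two frames, the magenta cylinder sits at roughly (6.8, 3.4) before and (4.9, 2.6) after.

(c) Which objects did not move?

the orange torus and the blue cube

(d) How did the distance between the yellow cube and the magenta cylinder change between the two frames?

+1.3

They were about 3.8 units apart before and 5.1 after — 1.3 units further apart.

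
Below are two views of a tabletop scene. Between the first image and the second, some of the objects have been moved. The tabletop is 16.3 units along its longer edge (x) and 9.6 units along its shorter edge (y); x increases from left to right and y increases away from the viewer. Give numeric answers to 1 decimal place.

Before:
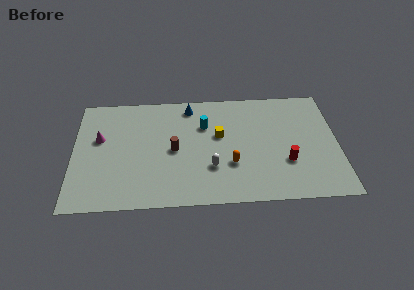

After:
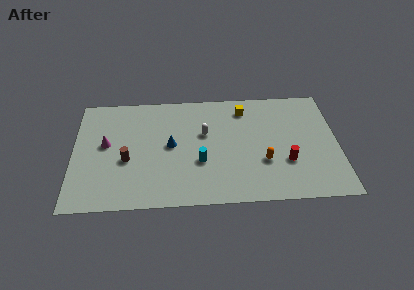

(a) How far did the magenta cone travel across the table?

0.6

The magenta cone was near (1.6, 5.8) before and (2.0, 5.3) after, so it travelled √(0.4² + 0.5²) ≈ 0.6 units.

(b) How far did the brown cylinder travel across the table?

3.0

The brown cylinder was near (6.2, 4.6) before and (3.3, 3.9) after, so it travelled √(2.9² + 0.7²) ≈ 3.0 units.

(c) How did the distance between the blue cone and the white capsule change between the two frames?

-3.2

They were about 5.5 units apart before and 2.3 after — 3.2 units closer together.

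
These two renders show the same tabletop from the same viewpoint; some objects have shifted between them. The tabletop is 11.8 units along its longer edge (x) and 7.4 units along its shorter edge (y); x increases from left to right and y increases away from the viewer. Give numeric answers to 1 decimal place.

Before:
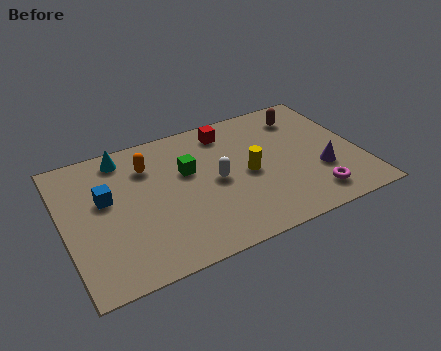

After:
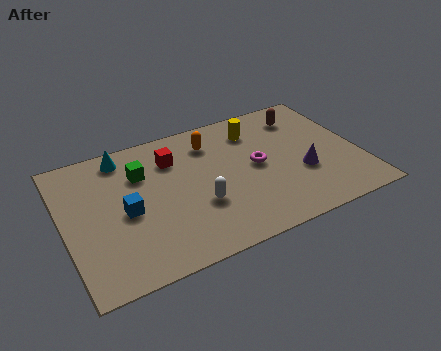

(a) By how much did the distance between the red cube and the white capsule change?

+0.3

They were about 2.7 units apart before and 3.0 after — 0.3 units further apart.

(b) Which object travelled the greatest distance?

the magenta torus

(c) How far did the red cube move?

2.4

From (6.8, 6.2) to (4.5, 5.5), the red cube covered √(2.3² + 0.7²) ≈ 2.4 units.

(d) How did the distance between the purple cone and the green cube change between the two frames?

+1.2

Before: roughly 5.5 units apart; after: 6.7. That's 1.2 units further apart.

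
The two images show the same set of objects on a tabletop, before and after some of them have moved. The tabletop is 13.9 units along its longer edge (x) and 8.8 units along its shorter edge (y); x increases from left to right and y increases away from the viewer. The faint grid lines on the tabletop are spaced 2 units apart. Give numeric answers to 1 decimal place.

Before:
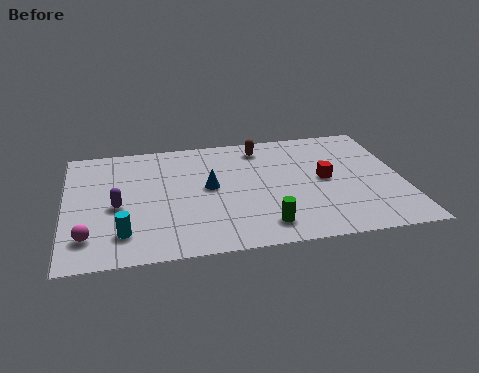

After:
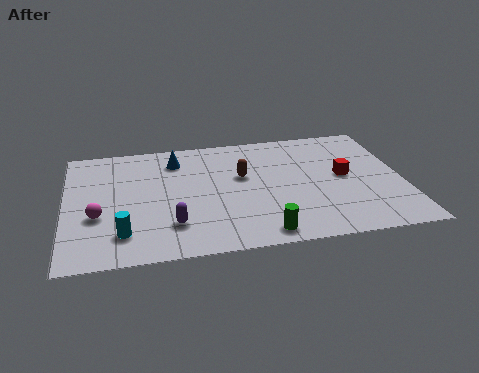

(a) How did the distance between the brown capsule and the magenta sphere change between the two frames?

-2.8

The distance was about 9.1 in the first image and 6.3 in the second, so they moved 2.8 units closer together.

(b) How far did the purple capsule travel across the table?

2.8

From (2.1, 3.9) to (4.3, 2.2), the purple capsule covered √(2.2² + 1.7²) ≈ 2.8 units.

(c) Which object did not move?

the cyan cylinder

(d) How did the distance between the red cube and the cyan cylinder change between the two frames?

+0.8

The distance was about 8.8 in the first image and 9.6 in the second, so they moved 0.8 units further apart.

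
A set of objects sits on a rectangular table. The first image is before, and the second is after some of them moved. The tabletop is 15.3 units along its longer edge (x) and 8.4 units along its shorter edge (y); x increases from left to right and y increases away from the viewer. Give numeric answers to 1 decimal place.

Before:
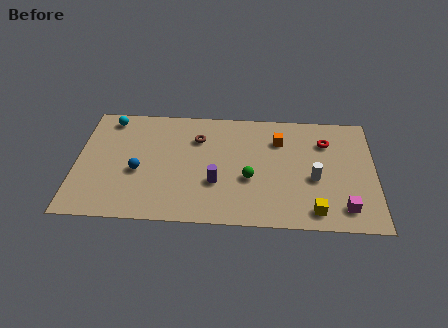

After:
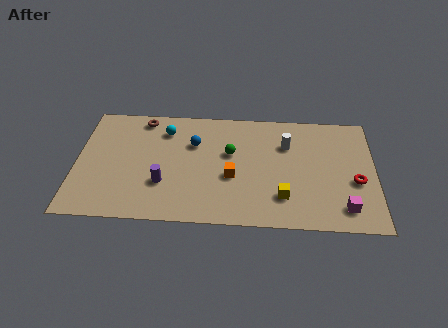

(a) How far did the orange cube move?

3.7

The orange cube moved from about (10.4, 6.2) to (8.0, 3.4), a distance of √(2.4² + 2.8²) ≈ 3.7.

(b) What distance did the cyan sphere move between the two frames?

3.0

From (1.6, 7.3) to (4.5, 6.6), the cyan sphere covered √(2.9² + 0.7²) ≈ 3.0 units.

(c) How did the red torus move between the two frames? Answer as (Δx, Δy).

(1.5, -2.8)

The red torus started near (12.8, 6.2) and ended near (14.3, 3.4).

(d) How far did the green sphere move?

2.1

The green sphere moved from about (8.9, 3.3) to (7.9, 5.1), a distance of √(1.0² + 1.8²) ≈ 2.1.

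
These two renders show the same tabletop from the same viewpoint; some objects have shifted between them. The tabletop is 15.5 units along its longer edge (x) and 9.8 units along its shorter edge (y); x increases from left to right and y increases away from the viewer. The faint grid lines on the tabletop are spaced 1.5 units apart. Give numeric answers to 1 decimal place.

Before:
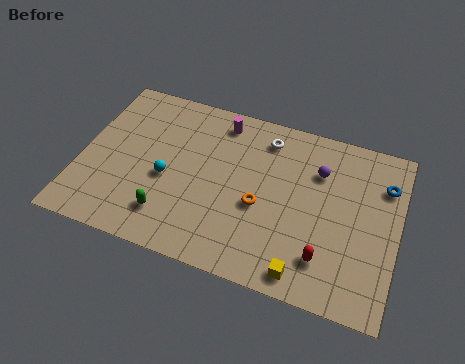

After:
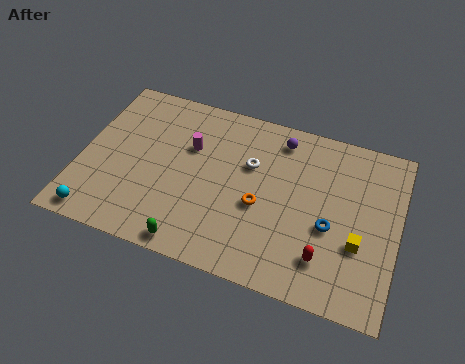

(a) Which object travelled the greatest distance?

the cyan sphere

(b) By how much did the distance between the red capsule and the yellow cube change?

+0.6

The distance was about 1.4 in the first image and 2.0 in the second, so they moved 0.6 units further apart.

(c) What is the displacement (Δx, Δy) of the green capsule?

(1.3, -1.2)

The green capsule started near (4.6, 2.1) and ended near (5.9, 0.9).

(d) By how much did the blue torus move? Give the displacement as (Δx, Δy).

(-2.4, -3.2)

The blue torus was at about (14.7, 7.2) and moved to about (12.3, 4.0).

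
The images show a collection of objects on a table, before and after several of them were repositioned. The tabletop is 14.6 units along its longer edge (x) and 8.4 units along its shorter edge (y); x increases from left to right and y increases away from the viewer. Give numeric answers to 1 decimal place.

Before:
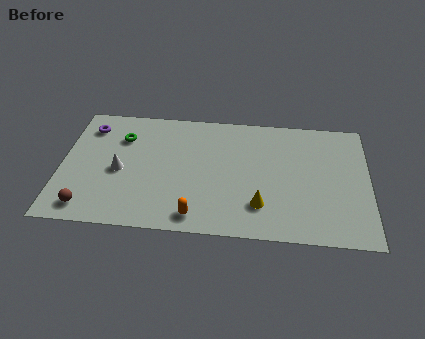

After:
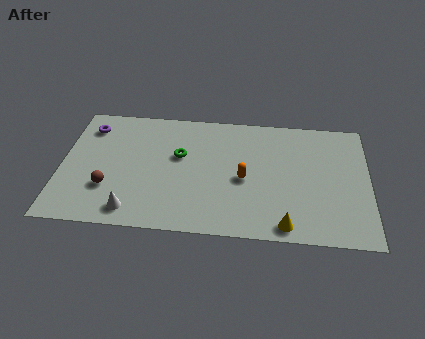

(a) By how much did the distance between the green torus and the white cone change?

+2.1

They were about 2.3 units apart before and 4.4 after — 2.1 units further apart.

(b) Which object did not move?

the purple torus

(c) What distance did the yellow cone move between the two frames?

1.7

The yellow cone was near (9.5, 2.1) before and (10.7, 0.9) after, so it travelled √(1.2² + 1.2²) ≈ 1.7 units.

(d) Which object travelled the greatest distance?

the orange capsule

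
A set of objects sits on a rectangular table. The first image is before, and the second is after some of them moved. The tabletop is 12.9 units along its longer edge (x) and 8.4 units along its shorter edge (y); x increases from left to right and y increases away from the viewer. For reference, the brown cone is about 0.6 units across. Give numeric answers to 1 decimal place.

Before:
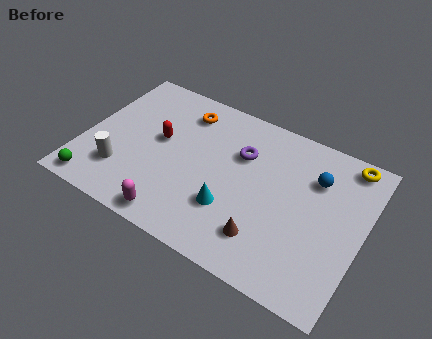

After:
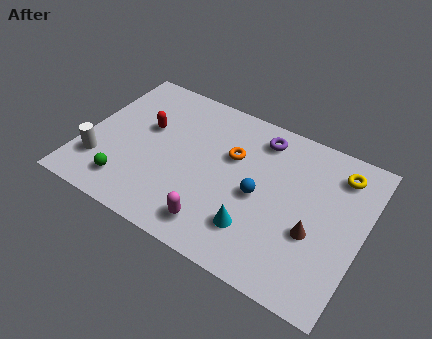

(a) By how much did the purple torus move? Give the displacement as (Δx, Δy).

(0.7, 1.3)

The purple torus started near (7.1, 5.7) and ended near (7.8, 7.0).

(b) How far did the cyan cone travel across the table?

1.3

The cyan cone moved from about (7.1, 2.6) to (8.3, 2.1), a distance of √(1.2² + 0.5²) ≈ 1.3.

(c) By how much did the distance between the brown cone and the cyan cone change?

+0.9

They were about 1.8 units apart before and 2.7 after — 0.9 units further apart.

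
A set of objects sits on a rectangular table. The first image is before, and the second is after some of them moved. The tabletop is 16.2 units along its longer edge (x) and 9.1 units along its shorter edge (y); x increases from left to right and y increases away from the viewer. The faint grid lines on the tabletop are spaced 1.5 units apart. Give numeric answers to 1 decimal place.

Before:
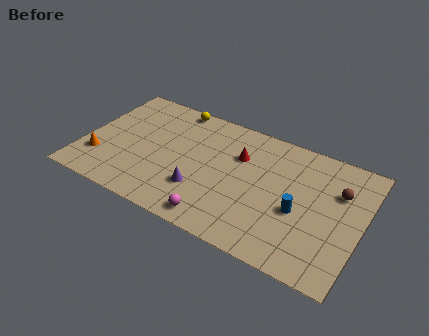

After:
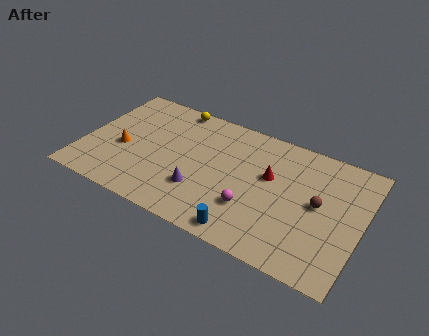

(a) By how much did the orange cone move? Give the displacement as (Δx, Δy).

(1.2, 1.3)

The orange cone was at about (1.1, 2.5) and moved to about (2.3, 3.8).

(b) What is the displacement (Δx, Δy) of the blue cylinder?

(-2.7, -2.8)

The blue cylinder started near (12.7, 3.8) and ended near (10.0, 1.0).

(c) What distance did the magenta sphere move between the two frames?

2.5

The magenta sphere was near (8.3, 1.1) before and (10.1, 2.8) after, so it travelled √(1.8² + 1.7²) ≈ 2.5 units.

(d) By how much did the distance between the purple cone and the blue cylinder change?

-2.3

Before: roughly 5.7 units apart; after: 3.4. That's 2.3 units closer together.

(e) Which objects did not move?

the purple cone and the yellow sphere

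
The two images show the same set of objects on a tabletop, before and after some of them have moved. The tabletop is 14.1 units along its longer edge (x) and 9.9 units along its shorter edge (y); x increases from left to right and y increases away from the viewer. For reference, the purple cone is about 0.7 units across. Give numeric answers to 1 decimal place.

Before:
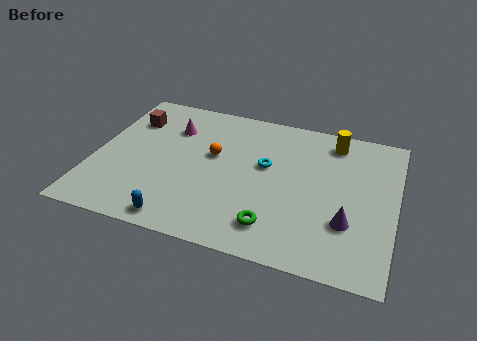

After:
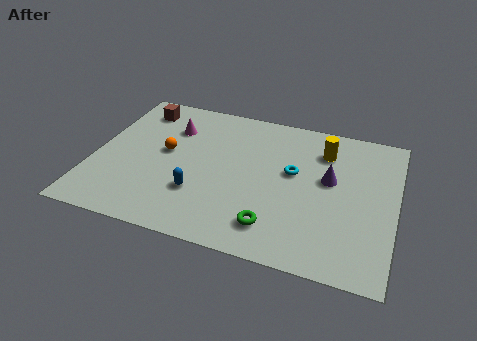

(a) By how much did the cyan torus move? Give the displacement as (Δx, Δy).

(1.3, -0.1)

The cyan torus was at about (8.0, 5.8) and moved to about (9.3, 5.7).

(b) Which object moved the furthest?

the purple cone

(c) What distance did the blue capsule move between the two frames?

2.1

From (4.4, 1.0) to (5.1, 3.0), the blue capsule covered √(0.7² + 2.0²) ≈ 2.1 units.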